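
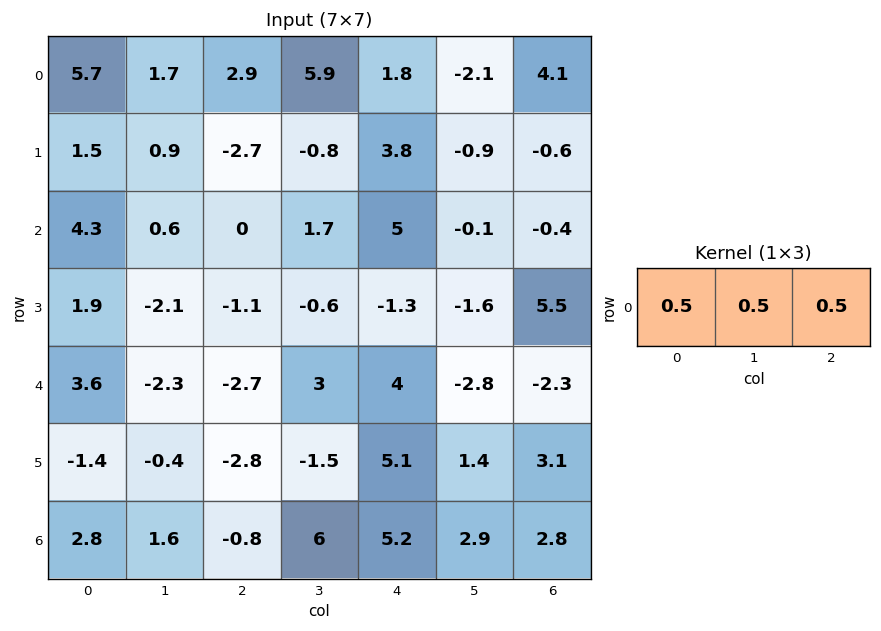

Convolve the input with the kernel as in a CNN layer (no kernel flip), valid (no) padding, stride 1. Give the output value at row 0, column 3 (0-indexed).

The receptive field on the input at this output position is [5.9 1.8 -2.1]. Elementwise product with the kernel and sum: 5.9·0.5 + 1.8·0.5 + -2.1·0.5.

2.8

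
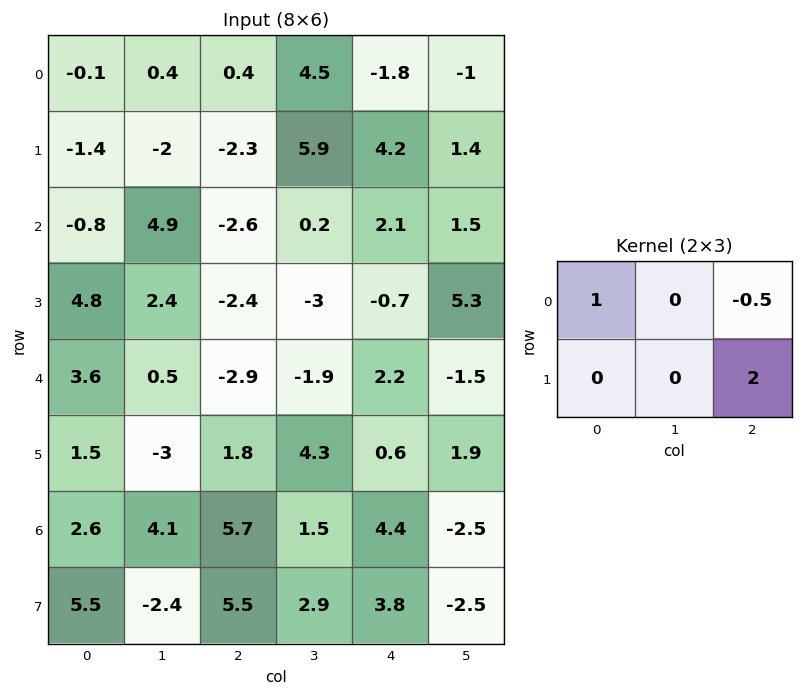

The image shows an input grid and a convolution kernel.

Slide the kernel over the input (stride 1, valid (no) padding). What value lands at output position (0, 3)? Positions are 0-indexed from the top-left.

7.8

The receptive field on the input at this output position is [4.5 -1.8 -1 / 5.9 4.2 1.4]. Elementwise product with the kernel and sum: 4.5·1 + -1·-0.5 + 1.4·2.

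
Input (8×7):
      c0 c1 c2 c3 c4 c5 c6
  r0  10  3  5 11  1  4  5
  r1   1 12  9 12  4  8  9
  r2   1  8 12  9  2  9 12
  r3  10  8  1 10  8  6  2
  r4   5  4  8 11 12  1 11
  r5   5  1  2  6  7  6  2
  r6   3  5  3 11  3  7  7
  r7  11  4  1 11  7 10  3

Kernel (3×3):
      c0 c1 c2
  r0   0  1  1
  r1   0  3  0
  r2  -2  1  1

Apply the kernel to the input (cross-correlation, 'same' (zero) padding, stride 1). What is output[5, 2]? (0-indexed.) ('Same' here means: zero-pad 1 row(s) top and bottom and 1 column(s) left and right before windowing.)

The receptive field on the zero-padded input at this output position is [4 8 11 / 1 2 6 / 5 3 11]. Elementwise product with the kernel and sum: 8·1 + 11·1 + 2·3 + 5·-2 + 3·1 + 11·1.

29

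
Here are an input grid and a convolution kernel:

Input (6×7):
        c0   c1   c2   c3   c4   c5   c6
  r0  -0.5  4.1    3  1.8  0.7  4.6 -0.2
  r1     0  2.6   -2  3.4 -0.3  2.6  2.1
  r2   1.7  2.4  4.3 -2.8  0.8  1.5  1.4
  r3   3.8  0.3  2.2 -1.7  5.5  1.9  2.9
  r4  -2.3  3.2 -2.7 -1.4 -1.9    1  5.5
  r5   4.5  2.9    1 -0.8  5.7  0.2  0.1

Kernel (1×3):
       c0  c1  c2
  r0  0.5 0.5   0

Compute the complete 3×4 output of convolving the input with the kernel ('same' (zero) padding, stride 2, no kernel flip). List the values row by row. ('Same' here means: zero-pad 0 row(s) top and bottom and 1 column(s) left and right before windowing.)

-0.25 3.55 1.25 2.2
0.85 3.35 -1 1.45
-1.15 0.25 -1.65 3.25

Output[0,0]: The receptive field on the zero-padded input at this output position is [0 -0.5 4.1]. Elementwise product with the kernel and sum: 0·0.5 + -0.5·0.5.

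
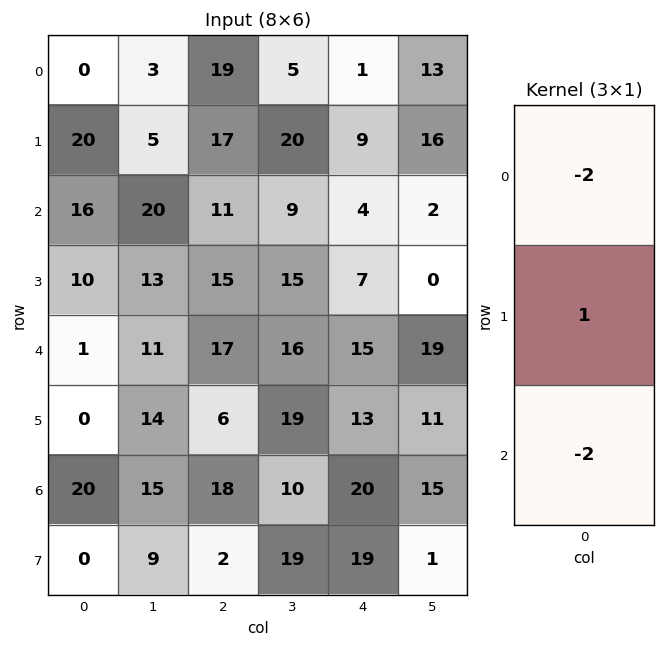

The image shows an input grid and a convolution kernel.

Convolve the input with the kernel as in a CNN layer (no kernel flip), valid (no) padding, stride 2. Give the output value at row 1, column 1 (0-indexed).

-41

The receptive field on the input at this output position is [11 / 15 / 17]. Elementwise product with the kernel and sum: 11·-2 + 15·1 + 17·-2.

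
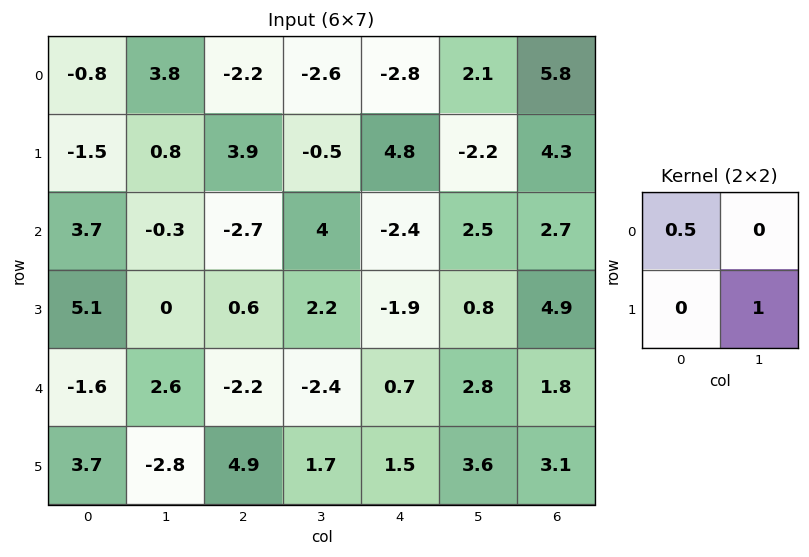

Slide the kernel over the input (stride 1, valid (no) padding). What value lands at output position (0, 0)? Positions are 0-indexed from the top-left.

The receptive field on the input at this output position is [-0.8 3.8 / -1.5 0.8]. Elementwise product with the kernel and sum: -0.8·0.5 + 0.8·1.

0.4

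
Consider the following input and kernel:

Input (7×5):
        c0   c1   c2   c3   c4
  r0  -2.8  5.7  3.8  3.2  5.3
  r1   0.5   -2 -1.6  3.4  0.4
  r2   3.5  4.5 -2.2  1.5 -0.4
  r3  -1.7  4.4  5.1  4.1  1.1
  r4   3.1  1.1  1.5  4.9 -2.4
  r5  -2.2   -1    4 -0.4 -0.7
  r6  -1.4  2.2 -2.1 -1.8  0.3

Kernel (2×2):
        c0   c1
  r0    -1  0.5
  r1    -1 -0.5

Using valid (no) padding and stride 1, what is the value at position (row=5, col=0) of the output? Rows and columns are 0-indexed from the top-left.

The receptive field on the input at this output position is [-2.2 -1 / -1.4 2.2]. Elementwise product with the kernel and sum: -2.2·-1 + -1·0.5 + -1.4·-1 + 2.2·-0.5.

2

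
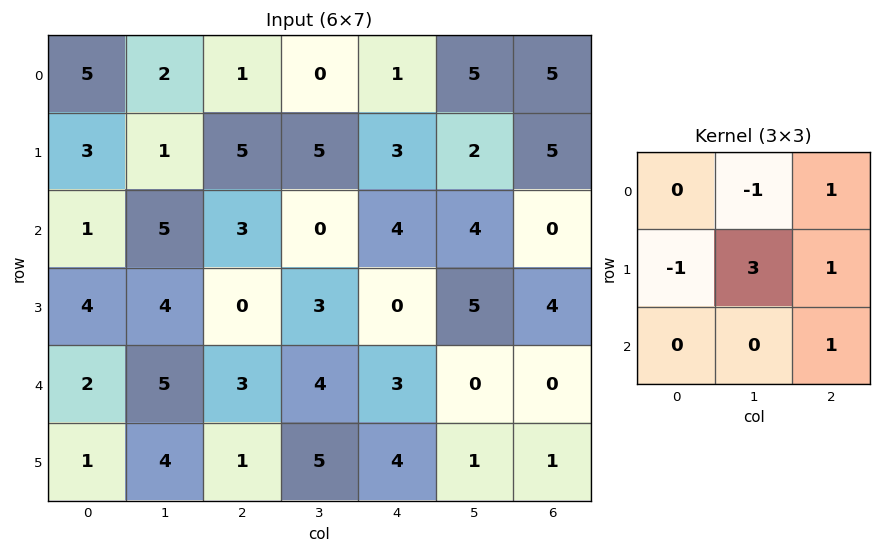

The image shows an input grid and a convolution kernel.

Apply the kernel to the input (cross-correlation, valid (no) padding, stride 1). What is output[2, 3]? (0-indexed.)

2

The receptive field on the input at this output position is [0 4 4 / 3 0 5 / 4 3 0]. Elementwise product with the kernel and sum: 4·-1 + 4·1 + 3·-1 + 0·3 + 5·1 + 0·1.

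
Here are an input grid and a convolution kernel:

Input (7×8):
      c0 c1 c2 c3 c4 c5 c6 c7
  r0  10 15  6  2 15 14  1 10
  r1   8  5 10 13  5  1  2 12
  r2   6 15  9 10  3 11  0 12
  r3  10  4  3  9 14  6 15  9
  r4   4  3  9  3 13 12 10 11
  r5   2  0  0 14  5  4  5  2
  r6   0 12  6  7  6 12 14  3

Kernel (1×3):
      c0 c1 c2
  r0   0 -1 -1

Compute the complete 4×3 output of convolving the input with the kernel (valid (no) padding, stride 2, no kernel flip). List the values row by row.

-21 -17 -15
-24 -13 -11
-12 -16 -22
-18 -13 -26

Output[0,0]: The receptive field on the input at this output position is [10 15 6]. Elementwise product with the kernel and sum: 15·-1 + 6·-1.
Output[0,1]: The receptive field on the input at this output position is [6 2 15]. Elementwise product with the kernel and sum: 2·-1 + 15·-1.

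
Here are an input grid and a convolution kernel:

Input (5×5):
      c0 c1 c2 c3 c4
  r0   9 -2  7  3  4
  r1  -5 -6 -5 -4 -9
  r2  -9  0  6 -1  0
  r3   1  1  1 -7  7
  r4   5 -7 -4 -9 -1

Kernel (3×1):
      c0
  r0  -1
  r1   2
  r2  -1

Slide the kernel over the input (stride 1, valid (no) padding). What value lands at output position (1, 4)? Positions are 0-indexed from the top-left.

The receptive field on the input at this output position is [-9 / 0 / 7]. Elementwise product with the kernel and sum: -9·-1 + 0·2 + 7·-1.

2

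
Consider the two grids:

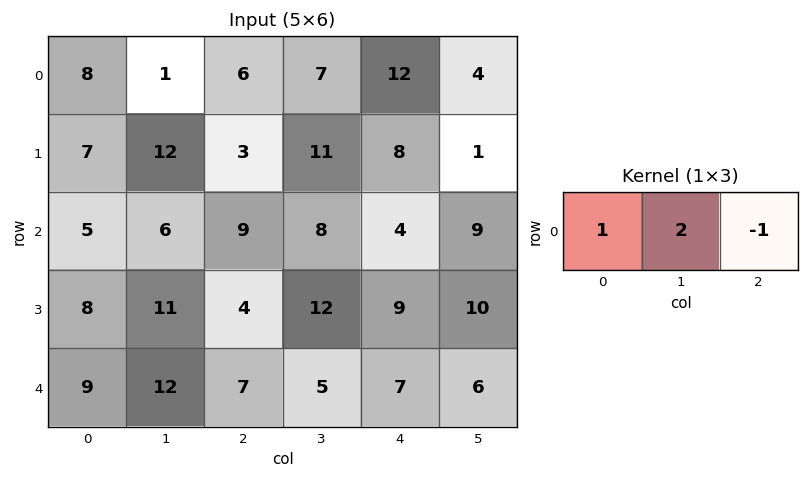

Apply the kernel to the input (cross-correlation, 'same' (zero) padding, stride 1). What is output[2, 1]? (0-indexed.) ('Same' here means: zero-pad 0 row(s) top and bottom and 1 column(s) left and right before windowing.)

8

The receptive field on the zero-padded input at this output position is [5 6 9]. Elementwise product with the kernel and sum: 5·1 + 6·2 + 9·-1.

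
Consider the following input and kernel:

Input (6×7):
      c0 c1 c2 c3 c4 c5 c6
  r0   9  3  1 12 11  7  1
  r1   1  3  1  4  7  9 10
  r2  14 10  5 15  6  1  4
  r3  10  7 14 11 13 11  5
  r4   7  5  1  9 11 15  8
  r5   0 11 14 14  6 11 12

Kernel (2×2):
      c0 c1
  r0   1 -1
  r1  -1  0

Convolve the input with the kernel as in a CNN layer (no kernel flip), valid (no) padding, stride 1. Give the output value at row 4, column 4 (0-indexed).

-10

The receptive field on the input at this output position is [11 15 / 6 11]. Elementwise product with the kernel and sum: 11·1 + 15·-1 + 6·-1.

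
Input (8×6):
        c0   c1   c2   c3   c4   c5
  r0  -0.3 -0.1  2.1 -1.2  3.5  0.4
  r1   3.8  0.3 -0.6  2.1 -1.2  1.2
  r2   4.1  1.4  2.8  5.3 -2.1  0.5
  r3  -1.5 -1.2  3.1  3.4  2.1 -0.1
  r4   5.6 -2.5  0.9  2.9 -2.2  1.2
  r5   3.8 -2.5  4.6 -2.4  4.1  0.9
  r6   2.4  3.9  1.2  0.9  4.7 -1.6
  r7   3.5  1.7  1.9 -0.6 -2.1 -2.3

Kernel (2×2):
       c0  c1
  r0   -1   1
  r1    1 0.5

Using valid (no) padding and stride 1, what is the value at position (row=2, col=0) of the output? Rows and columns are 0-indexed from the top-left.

-4.8

The receptive field on the input at this output position is [4.1 1.4 / -1.5 -1.2]. Elementwise product with the kernel and sum: 4.1·-1 + 1.4·1 + -1.5·1 + -1.2·0.5.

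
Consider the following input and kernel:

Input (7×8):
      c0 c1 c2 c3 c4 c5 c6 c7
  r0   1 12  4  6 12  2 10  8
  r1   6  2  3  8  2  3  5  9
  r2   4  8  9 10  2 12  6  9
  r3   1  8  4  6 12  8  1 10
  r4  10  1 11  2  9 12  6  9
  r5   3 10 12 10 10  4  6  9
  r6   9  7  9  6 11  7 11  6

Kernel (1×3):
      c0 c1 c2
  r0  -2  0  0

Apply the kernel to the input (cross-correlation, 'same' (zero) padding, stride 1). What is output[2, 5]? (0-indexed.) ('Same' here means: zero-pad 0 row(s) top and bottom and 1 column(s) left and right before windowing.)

-4

The receptive field on the zero-padded input at this output position is [2 12 6]. Elementwise product with the kernel and sum: 2·-2.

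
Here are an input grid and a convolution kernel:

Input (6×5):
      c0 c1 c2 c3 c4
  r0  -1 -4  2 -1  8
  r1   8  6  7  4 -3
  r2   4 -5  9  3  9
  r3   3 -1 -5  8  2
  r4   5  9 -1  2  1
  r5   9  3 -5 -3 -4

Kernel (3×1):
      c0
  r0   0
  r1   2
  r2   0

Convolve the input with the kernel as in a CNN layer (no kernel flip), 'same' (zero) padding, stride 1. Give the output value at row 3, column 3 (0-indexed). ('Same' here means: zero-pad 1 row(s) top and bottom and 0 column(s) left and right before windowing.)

16

The receptive field on the zero-padded input at this output position is [3 / 8 / 2]. Elementwise product with the kernel and sum: 8·2.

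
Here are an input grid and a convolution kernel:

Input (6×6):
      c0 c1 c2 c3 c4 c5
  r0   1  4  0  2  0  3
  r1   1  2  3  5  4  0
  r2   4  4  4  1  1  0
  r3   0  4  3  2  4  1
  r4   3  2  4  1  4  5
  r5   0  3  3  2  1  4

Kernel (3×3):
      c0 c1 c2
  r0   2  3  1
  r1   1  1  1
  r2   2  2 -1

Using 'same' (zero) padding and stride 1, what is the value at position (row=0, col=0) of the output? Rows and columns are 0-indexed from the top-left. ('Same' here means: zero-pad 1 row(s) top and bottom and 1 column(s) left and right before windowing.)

The receptive field on the zero-padded input at this output position is [0 0 0 / 0 1 4 / 0 1 2]. Elementwise product with the kernel and sum: 0·2 + 0·3 + 0·1 + 0·1 + 1·1 + 4·1 + 0·2 + 1·2 + 2·-1.

5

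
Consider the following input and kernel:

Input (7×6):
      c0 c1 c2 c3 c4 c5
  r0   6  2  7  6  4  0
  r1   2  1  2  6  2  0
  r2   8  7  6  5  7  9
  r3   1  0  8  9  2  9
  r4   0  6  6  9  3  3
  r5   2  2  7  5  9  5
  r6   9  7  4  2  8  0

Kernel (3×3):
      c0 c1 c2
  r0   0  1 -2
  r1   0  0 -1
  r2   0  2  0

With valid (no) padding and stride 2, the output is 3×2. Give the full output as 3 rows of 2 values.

Output[0,0]: The receptive field on the input at this output position is [6 2 7 / 2 1 2 / 8 7 6]. Elementwise product with the kernel and sum: 2·1 + 7·-2 + 2·-1 + 7·2.
Output[0,1]: The receptive field on the input at this output position is [7 6 4 / 2 6 2 / 6 5 7]. Elementwise product with the kernel and sum: 6·1 + 4·-2 + 2·-1 + 5·2.

0 6
-1 7
1 -2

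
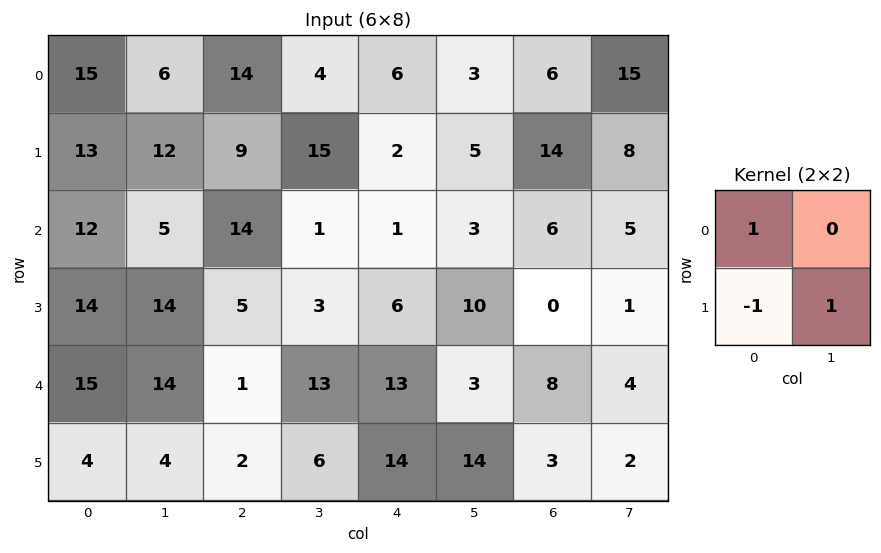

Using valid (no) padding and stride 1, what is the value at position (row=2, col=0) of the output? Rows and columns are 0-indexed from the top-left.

12

The receptive field on the input at this output position is [12 5 / 14 14]. Elementwise product with the kernel and sum: 12·1 + 14·-1 + 14·1.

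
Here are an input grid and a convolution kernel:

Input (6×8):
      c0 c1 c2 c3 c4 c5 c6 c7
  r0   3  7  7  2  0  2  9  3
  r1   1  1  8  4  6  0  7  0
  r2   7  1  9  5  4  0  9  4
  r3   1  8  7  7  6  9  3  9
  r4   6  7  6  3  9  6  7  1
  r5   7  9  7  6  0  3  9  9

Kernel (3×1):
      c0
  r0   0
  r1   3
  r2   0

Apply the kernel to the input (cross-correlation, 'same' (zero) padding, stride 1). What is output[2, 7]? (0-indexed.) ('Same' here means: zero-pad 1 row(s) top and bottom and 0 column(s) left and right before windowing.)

12

The receptive field on the zero-padded input at this output position is [0 / 4 / 9]. Elementwise product with the kernel and sum: 4·3.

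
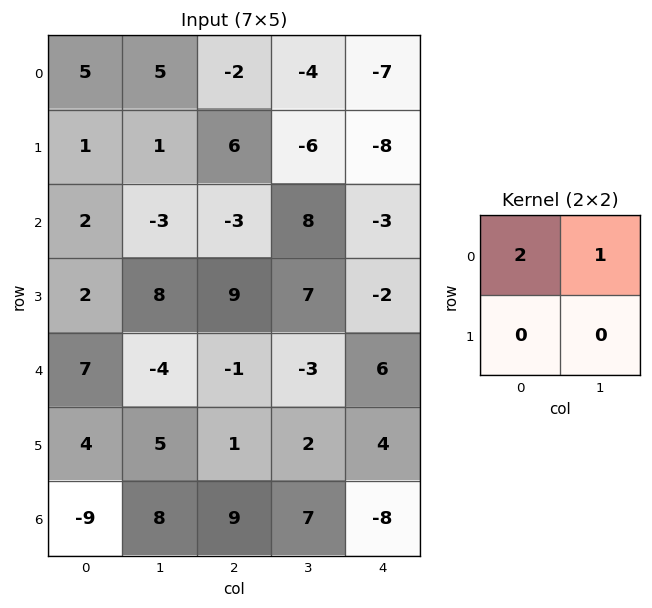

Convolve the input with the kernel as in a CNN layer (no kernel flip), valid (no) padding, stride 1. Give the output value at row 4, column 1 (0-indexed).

The receptive field on the input at this output position is [-4 -1 / 5 1]. Elementwise product with the kernel and sum: -4·2 + -1·1.

-9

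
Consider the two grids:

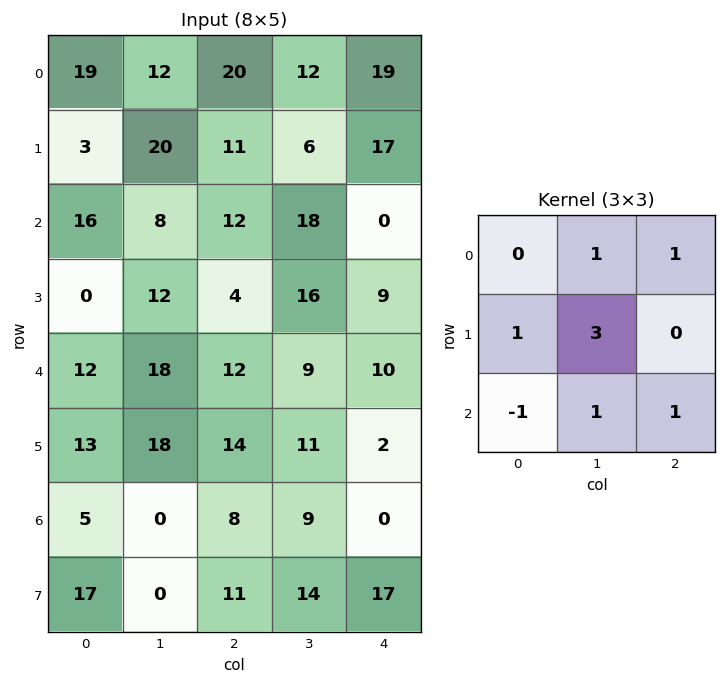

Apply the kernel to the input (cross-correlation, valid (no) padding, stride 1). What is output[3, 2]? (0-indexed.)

63

The receptive field on the input at this output position is [4 16 9 / 12 9 10 / 14 11 2]. Elementwise product with the kernel and sum: 16·1 + 9·1 + 12·1 + 9·3 + 14·-1 + 11·1 + 2·1.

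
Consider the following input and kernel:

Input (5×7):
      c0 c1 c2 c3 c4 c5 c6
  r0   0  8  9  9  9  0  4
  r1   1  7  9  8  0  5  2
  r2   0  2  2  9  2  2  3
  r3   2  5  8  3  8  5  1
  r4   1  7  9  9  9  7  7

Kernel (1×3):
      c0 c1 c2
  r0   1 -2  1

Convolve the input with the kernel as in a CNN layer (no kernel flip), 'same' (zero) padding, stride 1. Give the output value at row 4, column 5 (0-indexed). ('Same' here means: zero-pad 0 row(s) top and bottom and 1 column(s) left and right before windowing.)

2

The receptive field on the zero-padded input at this output position is [9 7 7]. Elementwise product with the kernel and sum: 9·1 + 7·-2 + 7·1.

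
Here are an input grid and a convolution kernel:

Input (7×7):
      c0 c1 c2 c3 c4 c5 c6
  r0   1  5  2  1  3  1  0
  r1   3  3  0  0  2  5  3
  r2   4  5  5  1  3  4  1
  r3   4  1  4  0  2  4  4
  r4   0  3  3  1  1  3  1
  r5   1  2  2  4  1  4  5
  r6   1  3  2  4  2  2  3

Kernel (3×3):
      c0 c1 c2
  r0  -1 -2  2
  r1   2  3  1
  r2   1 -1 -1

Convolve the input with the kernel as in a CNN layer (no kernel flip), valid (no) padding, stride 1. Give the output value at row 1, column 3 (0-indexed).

The receptive field on the input at this output position is [0 2 5 / 1 3 4 / 0 2 4]. Elementwise product with the kernel and sum: 0·-1 + 2·-2 + 5·2 + 1·2 + 3·3 + 4·1 + 0·1 + 2·-1 + 4·-1.

15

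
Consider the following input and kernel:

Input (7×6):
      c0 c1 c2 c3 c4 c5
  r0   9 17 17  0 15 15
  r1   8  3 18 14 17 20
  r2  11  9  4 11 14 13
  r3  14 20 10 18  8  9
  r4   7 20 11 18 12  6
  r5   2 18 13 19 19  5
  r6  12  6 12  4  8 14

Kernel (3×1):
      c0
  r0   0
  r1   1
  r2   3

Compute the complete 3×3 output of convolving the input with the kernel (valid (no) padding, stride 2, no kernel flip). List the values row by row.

41 30 59
35 43 44
38 49 43

Output[0,0]: The receptive field on the input at this output position is [9 / 8 / 11]. Elementwise product with the kernel and sum: 8·1 + 11·3.
Output[0,1]: The receptive field on the input at this output position is [17 / 18 / 4]. Elementwise product with the kernel and sum: 18·1 + 4·3.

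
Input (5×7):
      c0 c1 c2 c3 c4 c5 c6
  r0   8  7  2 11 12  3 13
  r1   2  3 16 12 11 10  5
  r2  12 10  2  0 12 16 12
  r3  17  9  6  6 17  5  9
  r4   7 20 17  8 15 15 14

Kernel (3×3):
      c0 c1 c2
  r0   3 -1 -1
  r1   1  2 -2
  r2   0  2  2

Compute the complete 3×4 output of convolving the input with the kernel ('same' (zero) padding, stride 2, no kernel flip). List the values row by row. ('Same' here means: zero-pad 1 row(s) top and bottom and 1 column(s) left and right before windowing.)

12 45 71 39
51 19 51 83
-52 53 4 49

Output[0,0]: The receptive field on the zero-padded input at this output position is [0 0 0 / 0 8 7 / 0 2 3]. Elementwise product with the kernel and sum: 0·3 + 0·-1 + 0·-1 + 0·1 + 8·2 + 7·-2 + 2·2 + 3·2.
Output[0,1]: The receptive field on the zero-padded input at this output position is [0 0 0 / 7 2 11 / 3 16 12]. Elementwise product with the kernel and sum: 0·3 + 0·-1 + 0·-1 + 7·1 + 2·2 + 11·-2 + 16·2 + 12·2.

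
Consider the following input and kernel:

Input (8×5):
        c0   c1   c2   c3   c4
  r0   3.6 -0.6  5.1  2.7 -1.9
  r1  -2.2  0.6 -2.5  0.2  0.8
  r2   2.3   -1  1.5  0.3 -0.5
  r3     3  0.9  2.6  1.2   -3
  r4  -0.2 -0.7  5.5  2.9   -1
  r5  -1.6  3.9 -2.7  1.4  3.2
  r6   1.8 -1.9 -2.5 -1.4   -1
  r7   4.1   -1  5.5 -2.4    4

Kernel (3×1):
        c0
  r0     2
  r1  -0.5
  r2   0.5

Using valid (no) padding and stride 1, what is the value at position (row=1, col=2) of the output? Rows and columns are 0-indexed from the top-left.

The receptive field on the input at this output position is [-2.5 / 1.5 / 2.6]. Elementwise product with the kernel and sum: -2.5·2 + 1.5·-0.5 + 2.6·0.5.

-4.45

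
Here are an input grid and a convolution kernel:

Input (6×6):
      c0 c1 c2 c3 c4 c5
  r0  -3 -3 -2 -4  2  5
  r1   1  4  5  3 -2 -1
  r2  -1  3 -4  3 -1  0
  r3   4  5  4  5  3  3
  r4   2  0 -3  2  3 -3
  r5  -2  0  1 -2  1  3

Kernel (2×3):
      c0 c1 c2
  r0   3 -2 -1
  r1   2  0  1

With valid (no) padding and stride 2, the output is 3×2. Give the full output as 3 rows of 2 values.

Output[0,0]: The receptive field on the input at this output position is [-3 -3 -2 / 1 4 5]. Elementwise product with the kernel and sum: -3·3 + -3·-2 + -2·-1 + 1·2 + 5·1.

6 8
7 -6
6 -13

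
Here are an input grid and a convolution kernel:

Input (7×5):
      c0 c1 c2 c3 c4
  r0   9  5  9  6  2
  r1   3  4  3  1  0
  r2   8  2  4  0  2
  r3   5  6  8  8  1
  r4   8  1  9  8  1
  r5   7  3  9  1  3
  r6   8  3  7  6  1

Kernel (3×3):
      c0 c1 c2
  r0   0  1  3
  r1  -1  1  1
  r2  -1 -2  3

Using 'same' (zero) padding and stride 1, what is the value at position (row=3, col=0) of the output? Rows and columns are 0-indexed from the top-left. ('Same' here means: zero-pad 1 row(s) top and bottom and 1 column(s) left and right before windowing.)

The receptive field on the zero-padded input at this output position is [0 8 2 / 0 5 6 / 0 8 1]. Elementwise product with the kernel and sum: 8·1 + 2·3 + 0·-1 + 5·1 + 6·1 + 0·-1 + 8·-2 + 1·3.

12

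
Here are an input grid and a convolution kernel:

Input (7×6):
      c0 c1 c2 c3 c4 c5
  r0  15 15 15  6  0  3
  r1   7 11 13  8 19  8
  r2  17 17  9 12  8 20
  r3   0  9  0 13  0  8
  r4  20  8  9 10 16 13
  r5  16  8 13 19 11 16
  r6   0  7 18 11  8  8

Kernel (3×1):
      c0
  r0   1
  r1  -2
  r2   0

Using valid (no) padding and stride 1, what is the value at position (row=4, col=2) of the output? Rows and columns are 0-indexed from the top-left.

-17

The receptive field on the input at this output position is [9 / 13 / 18]. Elementwise product with the kernel and sum: 9·1 + 13·-2.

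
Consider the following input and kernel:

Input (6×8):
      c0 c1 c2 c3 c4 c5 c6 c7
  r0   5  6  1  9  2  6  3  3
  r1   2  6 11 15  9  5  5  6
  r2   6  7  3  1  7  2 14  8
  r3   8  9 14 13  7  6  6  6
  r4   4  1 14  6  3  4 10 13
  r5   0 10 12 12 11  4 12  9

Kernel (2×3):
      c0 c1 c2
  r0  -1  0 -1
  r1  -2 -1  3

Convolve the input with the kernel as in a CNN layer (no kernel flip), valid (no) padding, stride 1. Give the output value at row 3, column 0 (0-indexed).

The receptive field on the input at this output position is [8 9 14 / 4 1 14]. Elementwise product with the kernel and sum: 8·-1 + 14·-1 + 4·-2 + 1·-1 + 14·3.

11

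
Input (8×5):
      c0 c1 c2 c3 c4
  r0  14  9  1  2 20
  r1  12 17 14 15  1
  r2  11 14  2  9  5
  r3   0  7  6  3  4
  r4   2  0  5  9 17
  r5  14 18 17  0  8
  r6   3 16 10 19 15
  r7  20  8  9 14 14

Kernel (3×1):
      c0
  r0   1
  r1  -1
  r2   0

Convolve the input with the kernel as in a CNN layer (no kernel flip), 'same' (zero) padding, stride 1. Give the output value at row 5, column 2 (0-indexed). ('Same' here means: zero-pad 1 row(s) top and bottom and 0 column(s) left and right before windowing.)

-12

The receptive field on the zero-padded input at this output position is [5 / 17 / 10]. Elementwise product with the kernel and sum: 5·1 + 17·-1.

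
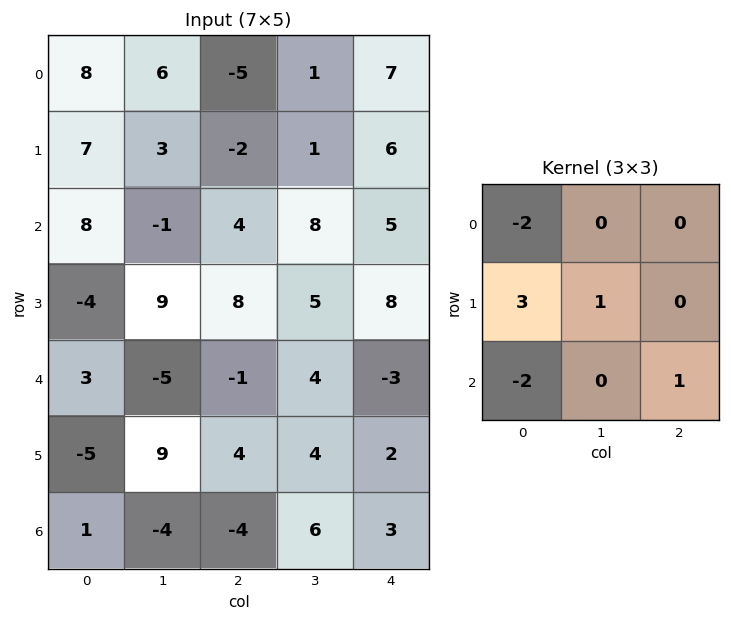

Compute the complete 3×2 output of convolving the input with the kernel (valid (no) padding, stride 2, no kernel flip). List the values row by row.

Output[0,0]: The receptive field on the input at this output position is [8 6 -5 / 7 3 -2 / 8 -1 4]. Elementwise product with the kernel and sum: 8·-2 + 7·3 + 3·1 + 8·-2 + 4·1.
Output[0,1]: The receptive field on the input at this output position is [-5 1 7 / -2 1 6 / 4 8 5]. Elementwise product with the kernel and sum: -5·-2 + -2·3 + 1·1 + 4·-2 + 5·1.

-4 2
-26 20
-18 29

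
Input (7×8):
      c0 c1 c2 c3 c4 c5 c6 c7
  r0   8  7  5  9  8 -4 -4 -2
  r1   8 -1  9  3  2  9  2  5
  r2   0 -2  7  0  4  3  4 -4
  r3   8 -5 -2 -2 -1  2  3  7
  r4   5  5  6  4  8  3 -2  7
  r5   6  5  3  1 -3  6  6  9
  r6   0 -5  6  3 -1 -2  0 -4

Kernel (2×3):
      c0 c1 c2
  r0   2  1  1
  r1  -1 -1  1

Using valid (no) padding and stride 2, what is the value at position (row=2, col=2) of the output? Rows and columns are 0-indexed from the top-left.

The receptive field on the input at this output position is [8 3 -2 / -3 6 6]. Elementwise product with the kernel and sum: 8·2 + 3·1 + -2·1 + -3·-1 + 6·-1 + 6·1.

20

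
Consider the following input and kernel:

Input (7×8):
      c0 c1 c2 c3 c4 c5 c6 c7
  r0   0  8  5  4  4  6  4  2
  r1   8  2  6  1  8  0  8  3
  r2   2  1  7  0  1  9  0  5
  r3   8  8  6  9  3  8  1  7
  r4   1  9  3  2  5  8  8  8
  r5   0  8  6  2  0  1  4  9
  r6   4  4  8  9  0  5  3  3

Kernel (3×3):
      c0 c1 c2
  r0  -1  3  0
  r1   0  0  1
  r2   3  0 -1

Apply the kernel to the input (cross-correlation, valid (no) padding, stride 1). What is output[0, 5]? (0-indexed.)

The receptive field on the input at this output position is [6 4 2 / 0 8 3 / 9 0 5]. Elementwise product with the kernel and sum: 6·-1 + 4·3 + 3·1 + 9·3 + 5·-1.

31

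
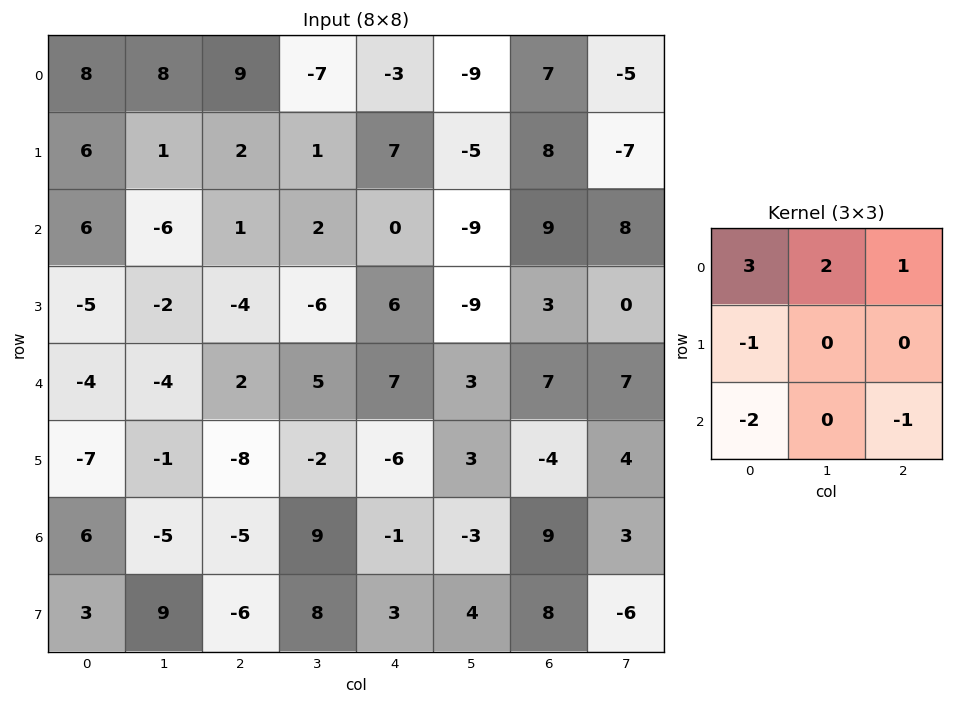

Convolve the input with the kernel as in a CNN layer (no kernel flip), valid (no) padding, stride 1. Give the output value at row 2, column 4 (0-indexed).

-36

The receptive field on the input at this output position is [0 -9 9 / 6 -9 3 / 7 3 7]. Elementwise product with the kernel and sum: 0·3 + -9·2 + 9·1 + 6·-1 + 7·-2 + 7·-1.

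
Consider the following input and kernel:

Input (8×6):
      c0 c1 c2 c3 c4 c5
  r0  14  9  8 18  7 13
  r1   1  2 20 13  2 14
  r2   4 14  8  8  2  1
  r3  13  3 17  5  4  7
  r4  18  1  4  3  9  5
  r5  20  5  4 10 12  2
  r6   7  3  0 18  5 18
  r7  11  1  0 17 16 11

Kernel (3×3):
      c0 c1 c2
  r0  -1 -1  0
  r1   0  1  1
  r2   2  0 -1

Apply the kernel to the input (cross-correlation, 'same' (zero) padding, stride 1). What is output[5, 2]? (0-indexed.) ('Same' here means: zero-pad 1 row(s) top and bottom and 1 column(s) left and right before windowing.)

The receptive field on the zero-padded input at this output position is [1 4 3 / 5 4 10 / 3 0 18]. Elementwise product with the kernel and sum: 1·-1 + 4·-1 + 4·1 + 10·1 + 3·2 + 18·-1.

-3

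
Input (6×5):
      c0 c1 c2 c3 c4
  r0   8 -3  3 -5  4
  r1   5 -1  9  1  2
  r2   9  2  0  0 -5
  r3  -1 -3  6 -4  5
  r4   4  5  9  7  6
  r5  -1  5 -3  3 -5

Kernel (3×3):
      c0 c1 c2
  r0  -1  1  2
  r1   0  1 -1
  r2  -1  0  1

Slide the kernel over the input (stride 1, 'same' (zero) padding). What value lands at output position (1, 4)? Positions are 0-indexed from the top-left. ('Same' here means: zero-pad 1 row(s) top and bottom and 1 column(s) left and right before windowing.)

11

The receptive field on the zero-padded input at this output position is [-5 4 0 / 1 2 0 / 0 -5 0]. Elementwise product with the kernel and sum: -5·-1 + 4·1 + 0·2 + 2·1 + 0·-1 + 0·-1 + 0·1.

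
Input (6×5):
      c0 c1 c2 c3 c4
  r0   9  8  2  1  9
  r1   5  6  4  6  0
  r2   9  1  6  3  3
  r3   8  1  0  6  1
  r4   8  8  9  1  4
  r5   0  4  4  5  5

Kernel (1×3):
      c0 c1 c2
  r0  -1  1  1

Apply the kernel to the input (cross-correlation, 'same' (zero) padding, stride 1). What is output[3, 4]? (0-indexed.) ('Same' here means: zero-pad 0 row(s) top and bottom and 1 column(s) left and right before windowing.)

The receptive field on the zero-padded input at this output position is [6 1 0]. Elementwise product with the kernel and sum: 6·-1 + 1·1 + 0·1.

-5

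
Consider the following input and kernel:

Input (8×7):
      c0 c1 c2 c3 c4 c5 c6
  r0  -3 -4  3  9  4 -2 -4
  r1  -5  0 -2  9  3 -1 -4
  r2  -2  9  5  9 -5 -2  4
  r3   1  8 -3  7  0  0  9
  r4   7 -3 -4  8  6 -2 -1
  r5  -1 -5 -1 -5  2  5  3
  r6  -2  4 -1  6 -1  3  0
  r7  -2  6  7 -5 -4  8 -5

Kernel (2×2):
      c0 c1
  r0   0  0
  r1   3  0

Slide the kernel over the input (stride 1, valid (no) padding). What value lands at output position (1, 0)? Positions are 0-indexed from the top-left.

-6

The receptive field on the input at this output position is [-5 0 / -2 9]. Elementwise product with the kernel and sum: -2·3.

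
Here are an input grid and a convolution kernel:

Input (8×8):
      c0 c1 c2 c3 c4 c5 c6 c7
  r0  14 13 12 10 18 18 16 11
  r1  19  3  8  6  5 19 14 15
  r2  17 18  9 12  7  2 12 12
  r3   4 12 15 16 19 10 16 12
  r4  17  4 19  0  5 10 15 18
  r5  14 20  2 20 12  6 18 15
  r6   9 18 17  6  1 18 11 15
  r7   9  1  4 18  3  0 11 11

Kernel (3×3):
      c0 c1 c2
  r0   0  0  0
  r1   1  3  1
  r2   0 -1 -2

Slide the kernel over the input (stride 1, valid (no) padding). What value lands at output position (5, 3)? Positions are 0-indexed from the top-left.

The receptive field on the input at this output position is [20 12 6 / 6 1 18 / 18 3 0]. Elementwise product with the kernel and sum: 6·1 + 1·3 + 18·1 + 3·-1 + 0·-2.

24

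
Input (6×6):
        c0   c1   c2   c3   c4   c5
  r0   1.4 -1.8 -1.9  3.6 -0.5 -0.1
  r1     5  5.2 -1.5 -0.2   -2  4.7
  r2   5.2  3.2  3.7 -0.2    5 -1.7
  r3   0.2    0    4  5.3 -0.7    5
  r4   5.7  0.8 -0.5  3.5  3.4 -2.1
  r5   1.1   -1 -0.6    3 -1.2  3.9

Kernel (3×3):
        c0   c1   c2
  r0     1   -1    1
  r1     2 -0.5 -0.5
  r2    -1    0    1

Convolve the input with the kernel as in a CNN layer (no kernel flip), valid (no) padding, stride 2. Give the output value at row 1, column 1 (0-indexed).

18.5

The receptive field on the input at this output position is [3.7 -0.2 5 / 4 5.3 -0.7 / -0.5 3.5 3.4]. Elementwise product with the kernel and sum: 3.7·1 + -0.2·-1 + 5·1 + 4·2 + 5.3·-0.5 + -0.7·-0.5 + -0.5·-1 + 3.4·1.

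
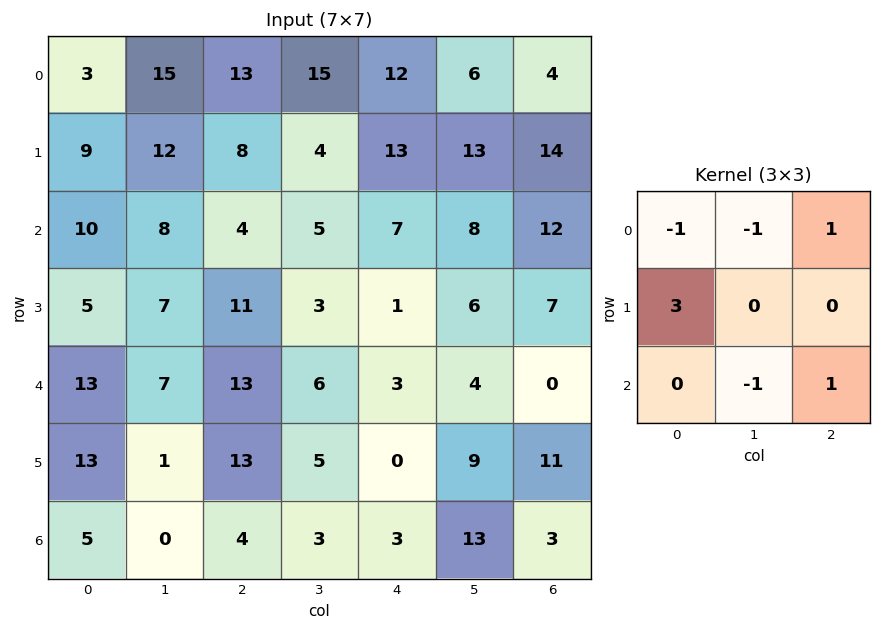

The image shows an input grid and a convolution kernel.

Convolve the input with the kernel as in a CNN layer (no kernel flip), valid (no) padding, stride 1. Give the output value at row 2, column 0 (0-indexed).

7

The receptive field on the input at this output position is [10 8 4 / 5 7 11 / 13 7 13]. Elementwise product with the kernel and sum: 10·-1 + 8·-1 + 4·1 + 5·3 + 7·-1 + 13·1.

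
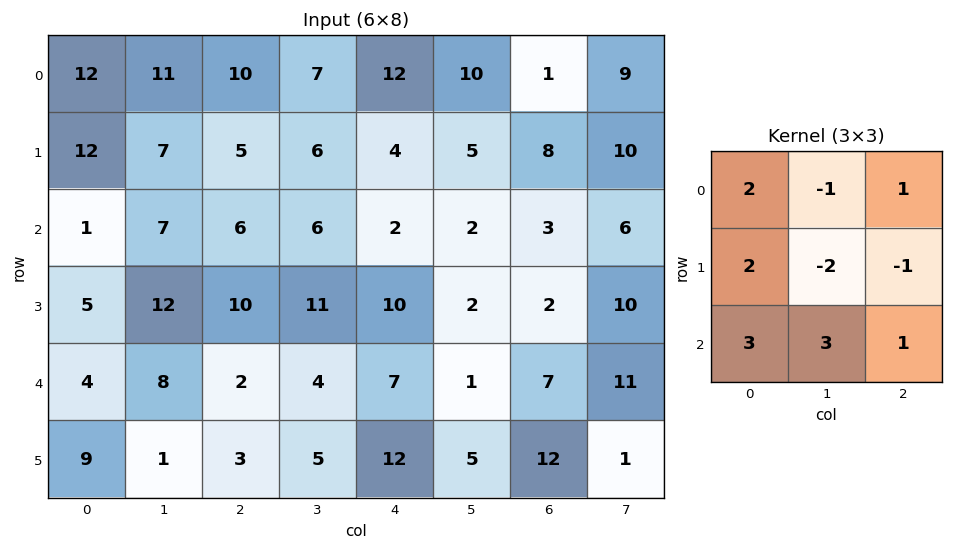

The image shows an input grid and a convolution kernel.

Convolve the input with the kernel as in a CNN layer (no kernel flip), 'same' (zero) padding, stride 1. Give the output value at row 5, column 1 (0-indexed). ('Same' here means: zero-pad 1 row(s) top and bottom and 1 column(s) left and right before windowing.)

The receptive field on the zero-padded input at this output position is [4 8 2 / 9 1 3 / 0 0 0]. Elementwise product with the kernel and sum: 4·2 + 8·-1 + 2·1 + 9·2 + 1·-2 + 3·-1 + 0·3 + 0·3 + 0·1.

15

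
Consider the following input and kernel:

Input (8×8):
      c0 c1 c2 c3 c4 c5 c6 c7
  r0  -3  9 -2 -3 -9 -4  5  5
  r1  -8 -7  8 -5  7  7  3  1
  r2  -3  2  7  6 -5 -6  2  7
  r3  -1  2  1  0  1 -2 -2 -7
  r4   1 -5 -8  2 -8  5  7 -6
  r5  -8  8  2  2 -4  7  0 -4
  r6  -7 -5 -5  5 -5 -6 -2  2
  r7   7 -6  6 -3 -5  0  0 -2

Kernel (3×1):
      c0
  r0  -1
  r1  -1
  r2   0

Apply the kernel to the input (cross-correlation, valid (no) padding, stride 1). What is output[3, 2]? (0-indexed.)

7

The receptive field on the input at this output position is [1 / -8 / 2]. Elementwise product with the kernel and sum: 1·-1 + -8·-1.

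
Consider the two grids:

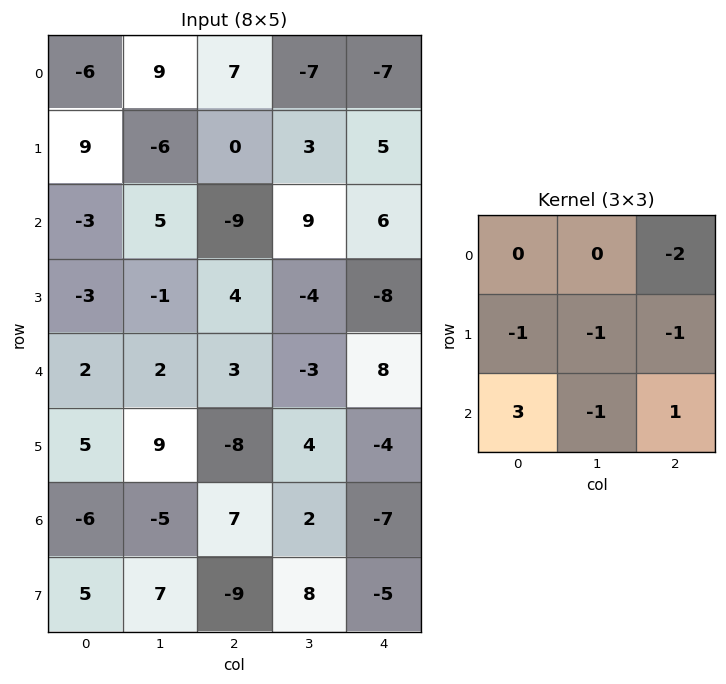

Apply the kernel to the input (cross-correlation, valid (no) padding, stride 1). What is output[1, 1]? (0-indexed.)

-22

The receptive field on the input at this output position is [-6 0 3 / 5 -9 9 / -1 4 -4]. Elementwise product with the kernel and sum: 3·-2 + 5·-1 + -9·-1 + 9·-1 + -1·3 + 4·-1 + -4·1.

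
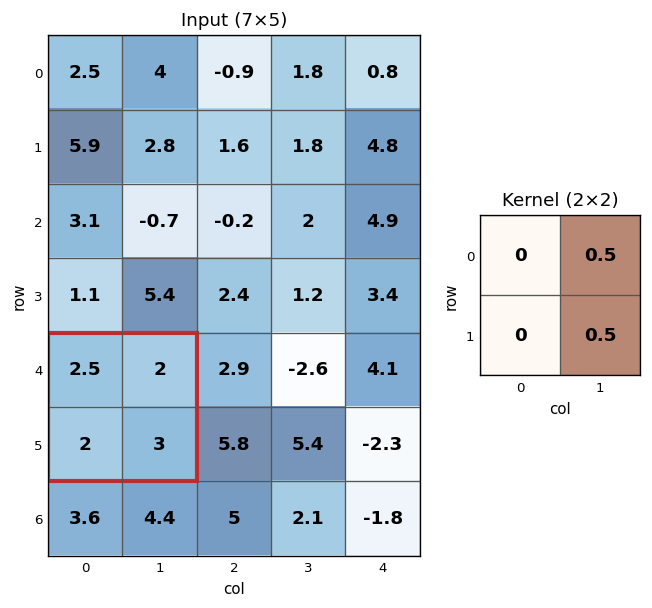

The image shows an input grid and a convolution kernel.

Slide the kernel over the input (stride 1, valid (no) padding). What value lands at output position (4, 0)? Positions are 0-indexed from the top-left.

The receptive field on the input at this output position is [2.5 2 / 2 3]. Elementwise product with the kernel and sum: 2·0.5 + 3·0.5.

2.5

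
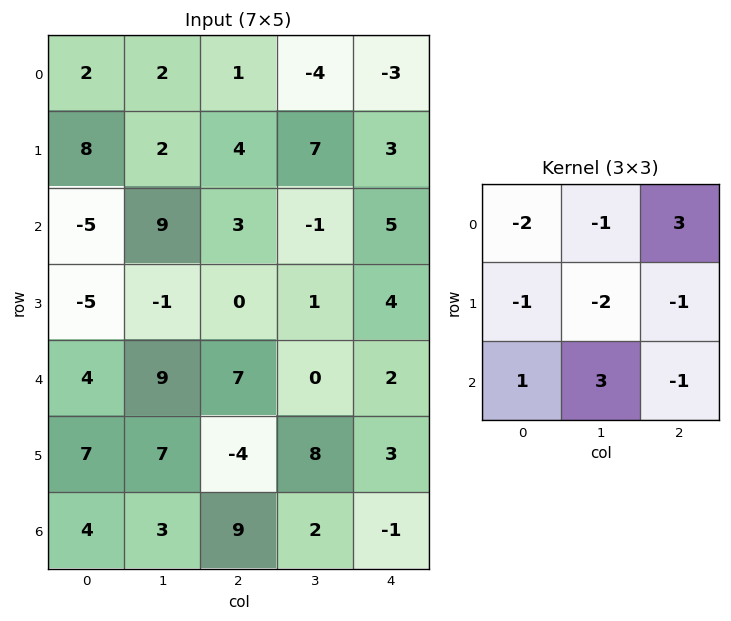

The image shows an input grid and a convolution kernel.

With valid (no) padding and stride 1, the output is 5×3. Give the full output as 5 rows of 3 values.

Output[0,0]: The receptive field on the input at this output position is [2 2 1 / 8 2 4 / -5 9 3]. Elementwise product with the kernel and sum: 2·-2 + 2·-1 + 1·3 + 8·-1 + 2·-2 + 4·-1 + -5·1 + 9·3 + 3·-1.
Output[0,1]: The receptive field on the input at this output position is [2 1 -4 / 2 4 7 / 9 3 -1]. Elementwise product with the kernel and sum: 2·-2 + 1·-1 + -4·3 + 2·-1 + 4·-2 + 7·-1 + 9·1 + 3·3 + -1·-1.

0 -15 -33
-30 -3 -13
41 6 9
14 -31 19
-9 -4 -7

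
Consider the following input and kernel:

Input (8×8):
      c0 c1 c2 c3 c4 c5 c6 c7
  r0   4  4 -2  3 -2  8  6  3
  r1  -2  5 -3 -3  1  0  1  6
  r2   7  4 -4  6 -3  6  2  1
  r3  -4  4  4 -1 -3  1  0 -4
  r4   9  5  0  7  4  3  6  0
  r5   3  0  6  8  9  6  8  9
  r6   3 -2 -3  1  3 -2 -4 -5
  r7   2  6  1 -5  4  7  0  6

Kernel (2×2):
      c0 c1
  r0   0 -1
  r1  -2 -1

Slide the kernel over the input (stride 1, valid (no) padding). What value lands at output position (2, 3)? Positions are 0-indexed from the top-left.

8

The receptive field on the input at this output position is [6 -3 / -1 -3]. Elementwise product with the kernel and sum: -3·-1 + -1·-2 + -3·-1.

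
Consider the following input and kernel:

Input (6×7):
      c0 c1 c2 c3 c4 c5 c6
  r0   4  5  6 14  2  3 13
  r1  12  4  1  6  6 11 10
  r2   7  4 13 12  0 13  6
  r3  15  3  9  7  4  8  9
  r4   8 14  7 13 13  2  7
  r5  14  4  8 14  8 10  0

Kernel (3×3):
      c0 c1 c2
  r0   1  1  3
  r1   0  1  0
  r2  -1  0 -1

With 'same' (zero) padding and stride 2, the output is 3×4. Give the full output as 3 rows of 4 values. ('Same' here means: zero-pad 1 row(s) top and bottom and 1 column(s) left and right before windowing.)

0 -4 -15 2
28 26 30 19
28 22 24 14

Output[0,0]: The receptive field on the zero-padded input at this output position is [0 0 0 / 0 4 5 / 0 12 4]. Elementwise product with the kernel and sum: 0·1 + 0·1 + 0·3 + 4·1 + 0·-1 + 4·-1.
Output[0,1]: The receptive field on the zero-padded input at this output position is [0 0 0 / 5 6 14 / 4 1 6]. Elementwise product with the kernel and sum: 0·1 + 0·1 + 0·3 + 6·1 + 4·-1 + 6·-1.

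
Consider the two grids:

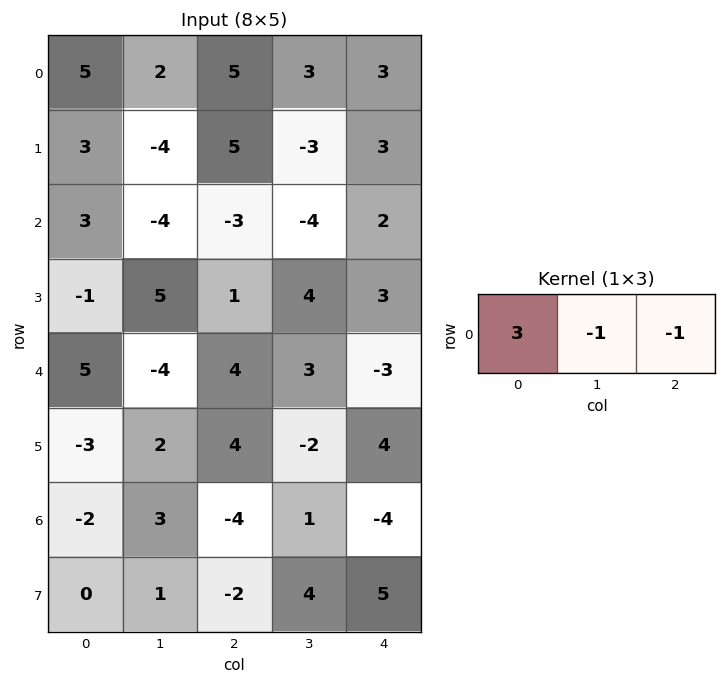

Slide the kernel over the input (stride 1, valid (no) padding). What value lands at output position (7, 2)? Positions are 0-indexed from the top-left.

The receptive field on the input at this output position is [-2 4 5]. Elementwise product with the kernel and sum: -2·3 + 4·-1 + 5·-1.

-15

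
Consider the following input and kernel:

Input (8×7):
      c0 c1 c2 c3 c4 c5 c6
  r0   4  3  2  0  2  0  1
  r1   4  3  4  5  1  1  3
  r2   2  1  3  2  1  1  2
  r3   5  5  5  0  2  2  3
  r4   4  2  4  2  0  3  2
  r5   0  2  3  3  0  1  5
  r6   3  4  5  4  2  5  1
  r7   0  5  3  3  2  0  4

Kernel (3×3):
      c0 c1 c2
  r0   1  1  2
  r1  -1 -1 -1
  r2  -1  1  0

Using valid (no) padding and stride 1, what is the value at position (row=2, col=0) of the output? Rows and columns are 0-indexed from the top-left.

The receptive field on the input at this output position is [2 1 3 / 5 5 5 / 4 2 4]. Elementwise product with the kernel and sum: 2·1 + 1·1 + 3·2 + 5·-1 + 5·-1 + 5·-1 + 4·-1 + 2·1.

-8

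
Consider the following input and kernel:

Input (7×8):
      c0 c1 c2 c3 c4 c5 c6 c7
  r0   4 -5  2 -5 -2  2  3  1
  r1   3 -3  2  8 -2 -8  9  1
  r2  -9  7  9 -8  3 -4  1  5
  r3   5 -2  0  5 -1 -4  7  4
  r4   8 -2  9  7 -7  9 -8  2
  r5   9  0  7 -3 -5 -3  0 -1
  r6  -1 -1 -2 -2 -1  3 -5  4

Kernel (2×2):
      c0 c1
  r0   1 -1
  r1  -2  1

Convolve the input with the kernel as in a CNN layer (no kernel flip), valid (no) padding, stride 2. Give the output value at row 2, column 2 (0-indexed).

The receptive field on the input at this output position is [-7 9 / -5 -3]. Elementwise product with the kernel and sum: -7·1 + 9·-1 + -5·-2 + -3·1.

-9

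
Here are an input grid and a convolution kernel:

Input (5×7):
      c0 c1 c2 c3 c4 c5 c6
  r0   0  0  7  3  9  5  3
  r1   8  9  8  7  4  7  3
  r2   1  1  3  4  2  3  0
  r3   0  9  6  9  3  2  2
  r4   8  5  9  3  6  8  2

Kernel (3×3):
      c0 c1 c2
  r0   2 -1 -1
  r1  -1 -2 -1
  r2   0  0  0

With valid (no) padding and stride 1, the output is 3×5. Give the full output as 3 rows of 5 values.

-41 -42 -24 -30 -11
-7 -8 -8 -8 -10
-26 -35 -27 -14 -8

Output[0,0]: The receptive field on the input at this output position is [0 0 7 / 8 9 8 / 1 1 3]. Elementwise product with the kernel and sum: 0·2 + 0·-1 + 7·-1 + 8·-1 + 9·-2 + 8·-1.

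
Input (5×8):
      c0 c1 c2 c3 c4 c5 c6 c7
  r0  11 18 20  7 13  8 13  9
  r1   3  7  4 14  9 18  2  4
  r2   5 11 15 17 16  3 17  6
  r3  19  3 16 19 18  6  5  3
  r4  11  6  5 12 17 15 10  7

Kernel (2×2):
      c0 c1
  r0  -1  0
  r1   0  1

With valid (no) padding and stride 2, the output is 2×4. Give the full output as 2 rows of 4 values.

-4 -6 5 -9
-2 4 -10 -14

Output[0,0]: The receptive field on the input at this output position is [11 18 / 3 7]. Elementwise product with the kernel and sum: 11·-1 + 7·1.
Output[0,1]: The receptive field on the input at this output position is [20 7 / 4 14]. Elementwise product with the kernel and sum: 20·-1 + 14·1.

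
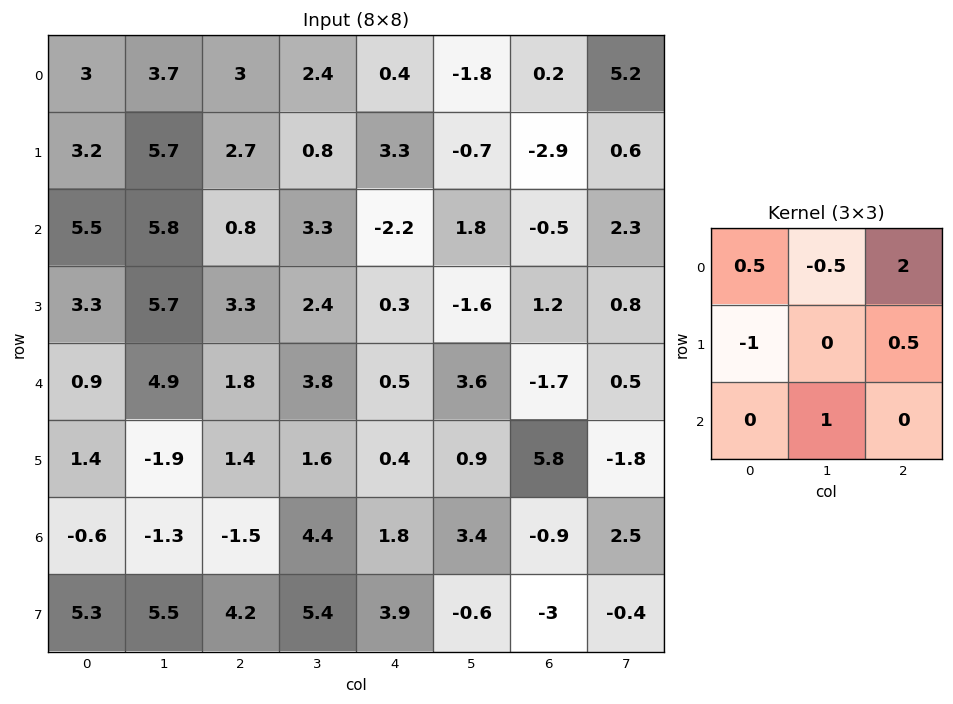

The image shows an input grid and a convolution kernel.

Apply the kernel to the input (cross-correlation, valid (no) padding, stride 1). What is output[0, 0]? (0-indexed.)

The receptive field on the input at this output position is [3 3.7 3 / 3.2 5.7 2.7 / 5.5 5.8 0.8]. Elementwise product with the kernel and sum: 3·0.5 + 3.7·-0.5 + 3·2 + 3.2·-1 + 2.7·0.5 + 5.8·1.

9.6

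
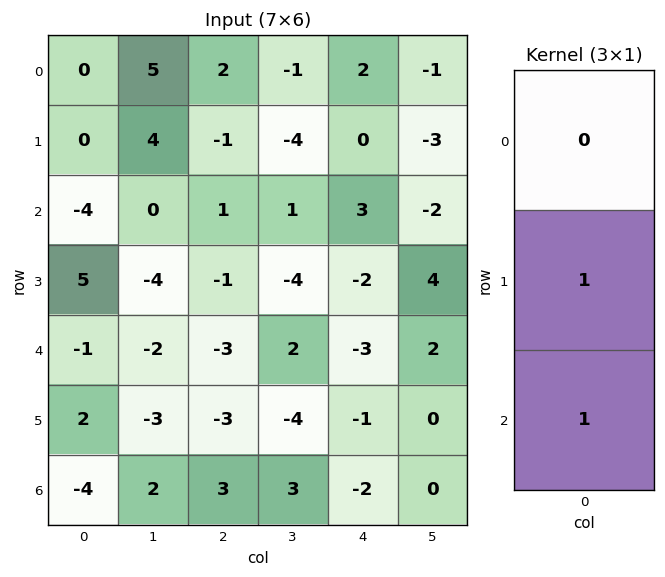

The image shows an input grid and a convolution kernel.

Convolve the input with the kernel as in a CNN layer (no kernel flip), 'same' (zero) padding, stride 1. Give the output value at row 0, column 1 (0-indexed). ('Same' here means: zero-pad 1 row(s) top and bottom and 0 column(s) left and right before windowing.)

The receptive field on the zero-padded input at this output position is [0 / 5 / 4]. Elementwise product with the kernel and sum: 5·1 + 4·1.

9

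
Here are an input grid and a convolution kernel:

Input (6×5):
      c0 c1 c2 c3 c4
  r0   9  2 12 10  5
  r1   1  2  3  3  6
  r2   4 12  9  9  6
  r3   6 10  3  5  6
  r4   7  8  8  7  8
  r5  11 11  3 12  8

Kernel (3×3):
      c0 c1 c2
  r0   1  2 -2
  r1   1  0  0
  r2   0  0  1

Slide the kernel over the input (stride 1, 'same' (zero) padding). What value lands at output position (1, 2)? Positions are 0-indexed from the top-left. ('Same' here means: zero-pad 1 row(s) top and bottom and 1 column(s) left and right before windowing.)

17

The receptive field on the zero-padded input at this output position is [2 12 10 / 2 3 3 / 12 9 9]. Elementwise product with the kernel and sum: 2·1 + 12·2 + 10·-2 + 2·1 + 9·1.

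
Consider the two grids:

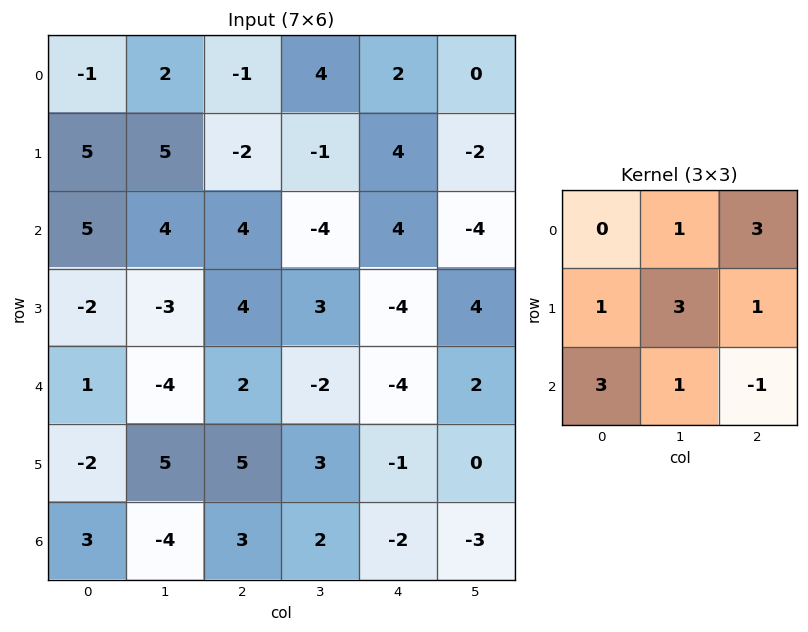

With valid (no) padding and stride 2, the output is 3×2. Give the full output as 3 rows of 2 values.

32 13
6 25
22 12

Output[0,0]: The receptive field on the input at this output position is [-1 2 -1 / 5 5 -2 / 5 4 4]. Elementwise product with the kernel and sum: 2·1 + -1·3 + 5·1 + 5·3 + -2·1 + 5·3 + 4·1 + 4·-1.
Output[0,1]: The receptive field on the input at this output position is [-1 4 2 / -2 -1 4 / 4 -4 4]. Elementwise product with the kernel and sum: 4·1 + 2·3 + -2·1 + -1·3 + 4·1 + 4·3 + -4·1 + 4·-1.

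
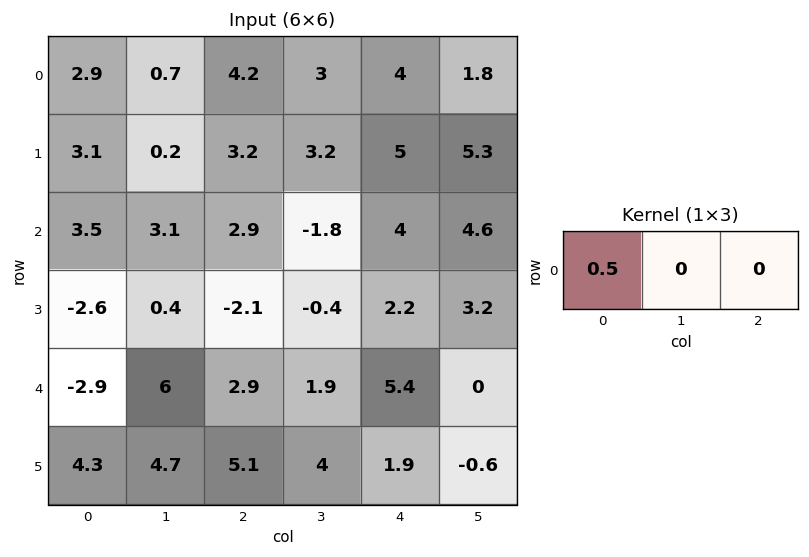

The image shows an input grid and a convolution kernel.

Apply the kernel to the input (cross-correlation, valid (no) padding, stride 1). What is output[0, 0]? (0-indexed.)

The receptive field on the input at this output position is [2.9 0.7 4.2]. Elementwise product with the kernel and sum: 2.9·0.5.

1.45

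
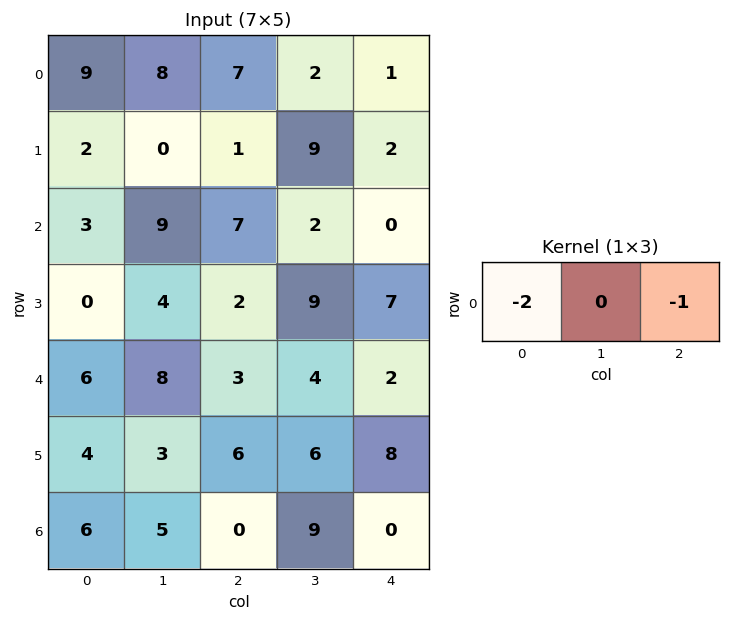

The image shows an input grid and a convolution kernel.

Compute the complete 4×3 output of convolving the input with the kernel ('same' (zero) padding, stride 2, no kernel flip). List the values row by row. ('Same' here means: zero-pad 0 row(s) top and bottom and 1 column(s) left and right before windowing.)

-8 -18 -4
-9 -20 -4
-8 -20 -8
-5 -19 -18

Output[0,0]: The receptive field on the zero-padded input at this output position is [0 9 8]. Elementwise product with the kernel and sum: 0·-2 + 8·-1.
Output[0,1]: The receptive field on the zero-padded input at this output position is [8 7 2]. Elementwise product with the kernel and sum: 8·-2 + 2·-1.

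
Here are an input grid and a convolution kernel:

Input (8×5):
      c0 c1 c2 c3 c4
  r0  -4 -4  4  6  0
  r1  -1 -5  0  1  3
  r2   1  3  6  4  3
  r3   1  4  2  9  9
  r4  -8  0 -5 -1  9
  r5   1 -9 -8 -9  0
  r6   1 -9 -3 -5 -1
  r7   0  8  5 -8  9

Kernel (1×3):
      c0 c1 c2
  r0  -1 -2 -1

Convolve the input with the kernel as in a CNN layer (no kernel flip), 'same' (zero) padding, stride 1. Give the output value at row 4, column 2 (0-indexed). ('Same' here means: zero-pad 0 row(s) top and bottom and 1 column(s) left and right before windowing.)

11

The receptive field on the zero-padded input at this output position is [0 -5 -1]. Elementwise product with the kernel and sum: 0·-1 + -5·-2 + -1·-1.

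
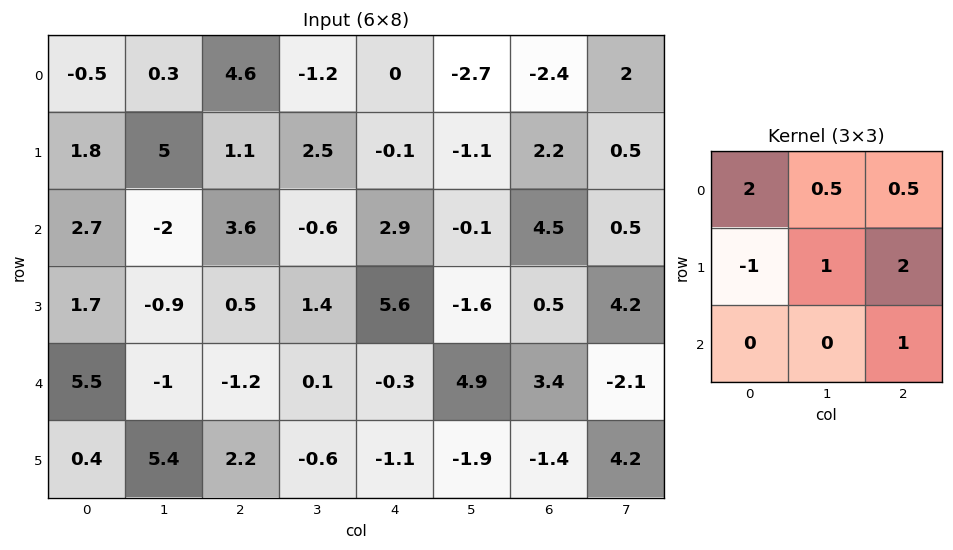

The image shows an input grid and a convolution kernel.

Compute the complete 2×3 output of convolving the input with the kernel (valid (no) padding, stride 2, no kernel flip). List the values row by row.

10.45 12.7 5.35
3.4 20.15 5.2

Output[0,0]: The receptive field on the input at this output position is [-0.5 0.3 4.6 / 1.8 5 1.1 / 2.7 -2 3.6]. Elementwise product with the kernel and sum: -0.5·2 + 0.3·0.5 + 4.6·0.5 + 1.8·-1 + 5·1 + 1.1·2 + 3.6·1.
Output[0,1]: The receptive field on the input at this output position is [4.6 -1.2 0 / 1.1 2.5 -0.1 / 3.6 -0.6 2.9]. Elementwise product with the kernel and sum: 4.6·2 + -1.2·0.5 + 0·0.5 + 1.1·-1 + 2.5·1 + -0.1·2 + 2.9·1.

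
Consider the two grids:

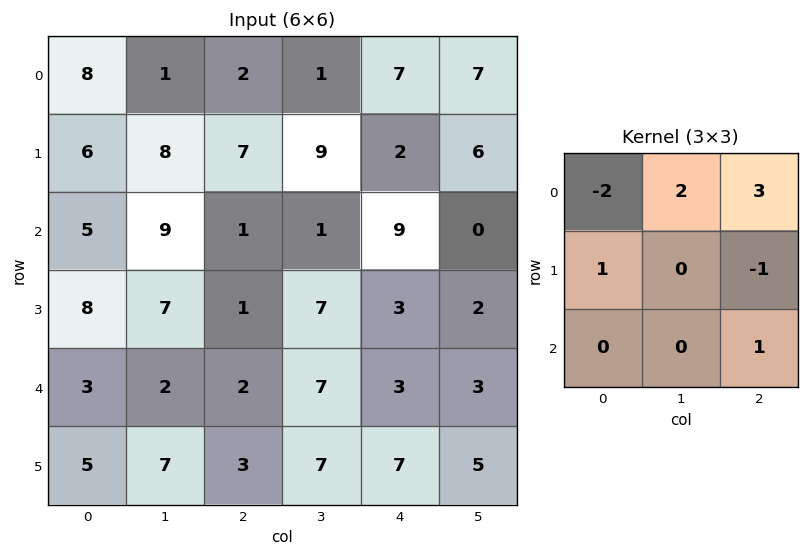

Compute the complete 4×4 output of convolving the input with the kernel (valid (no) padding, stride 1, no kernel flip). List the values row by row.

Output[0,0]: The receptive field on the input at this output position is [8 1 2 / 6 8 7 / 5 9 1]. Elementwise product with the kernel and sum: 8·-2 + 1·2 + 2·3 + 6·1 + 7·-1 + 1·1.
Output[0,1]: The receptive field on the input at this output position is [1 2 1 / 8 7 9 / 9 1 1]. Elementwise product with the kernel and sum: 1·-2 + 2·2 + 1·3 + 8·1 + 9·-1 + 1·1.

-8 5 33 36
30 40 5 7
20 -6 28 24
5 11 27 7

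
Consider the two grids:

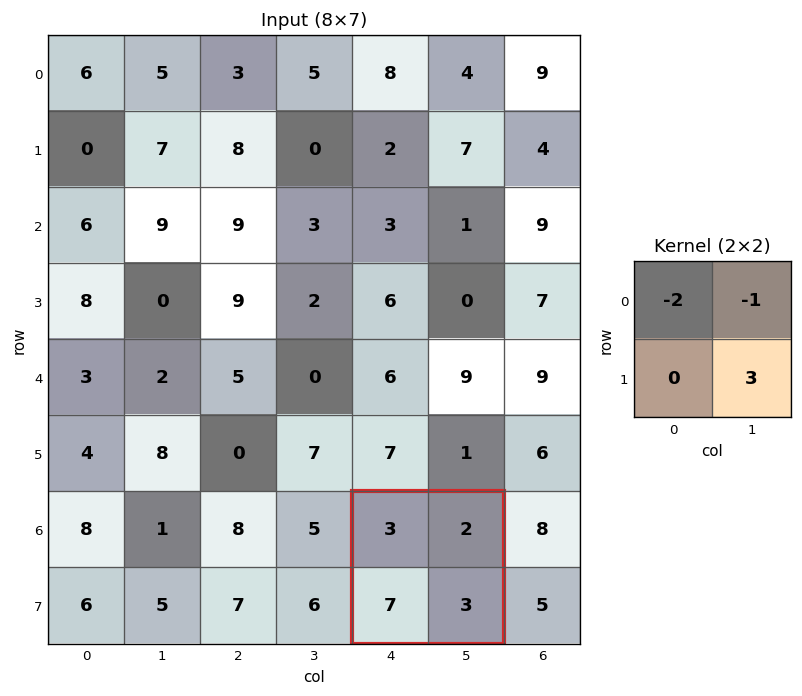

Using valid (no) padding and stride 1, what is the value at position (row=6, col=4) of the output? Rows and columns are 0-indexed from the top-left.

1

The receptive field on the input at this output position is [3 2 / 7 3]. Elementwise product with the kernel and sum: 3·-2 + 2·-1 + 3·3.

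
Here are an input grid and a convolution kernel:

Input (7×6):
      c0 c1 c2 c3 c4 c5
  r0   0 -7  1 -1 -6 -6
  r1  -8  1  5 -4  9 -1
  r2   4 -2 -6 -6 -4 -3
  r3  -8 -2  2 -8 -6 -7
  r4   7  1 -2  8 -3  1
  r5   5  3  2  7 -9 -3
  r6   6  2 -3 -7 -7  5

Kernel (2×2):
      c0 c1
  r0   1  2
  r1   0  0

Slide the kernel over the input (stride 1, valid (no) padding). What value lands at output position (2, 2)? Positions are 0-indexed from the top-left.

-18

The receptive field on the input at this output position is [-6 -6 / 2 -8]. Elementwise product with the kernel and sum: -6·1 + -6·2.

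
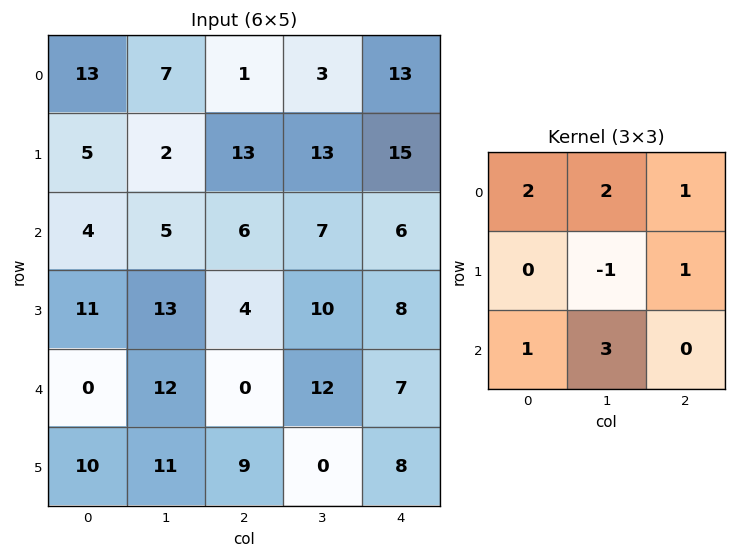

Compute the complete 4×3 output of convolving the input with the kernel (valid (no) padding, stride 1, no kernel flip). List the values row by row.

71 42 50
78 69 100
51 47 66
83 94 40

Output[0,0]: The receptive field on the input at this output position is [13 7 1 / 5 2 13 / 4 5 6]. Elementwise product with the kernel and sum: 13·2 + 7·2 + 1·1 + 2·-1 + 13·1 + 4·1 + 5·3.
Output[0,1]: The receptive field on the input at this output position is [7 1 3 / 2 13 13 / 5 6 7]. Elementwise product with the kernel and sum: 7·2 + 1·2 + 3·1 + 13·-1 + 13·1 + 5·1 + 6·3.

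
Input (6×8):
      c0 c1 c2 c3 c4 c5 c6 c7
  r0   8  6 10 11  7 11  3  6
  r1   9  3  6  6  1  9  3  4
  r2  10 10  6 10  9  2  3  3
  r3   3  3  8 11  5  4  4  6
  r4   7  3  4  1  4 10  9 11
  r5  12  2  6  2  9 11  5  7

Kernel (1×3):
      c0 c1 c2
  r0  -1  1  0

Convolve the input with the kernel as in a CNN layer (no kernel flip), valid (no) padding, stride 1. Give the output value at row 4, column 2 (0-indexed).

-3

The receptive field on the input at this output position is [4 1 4]. Elementwise product with the kernel and sum: 4·-1 + 1·1.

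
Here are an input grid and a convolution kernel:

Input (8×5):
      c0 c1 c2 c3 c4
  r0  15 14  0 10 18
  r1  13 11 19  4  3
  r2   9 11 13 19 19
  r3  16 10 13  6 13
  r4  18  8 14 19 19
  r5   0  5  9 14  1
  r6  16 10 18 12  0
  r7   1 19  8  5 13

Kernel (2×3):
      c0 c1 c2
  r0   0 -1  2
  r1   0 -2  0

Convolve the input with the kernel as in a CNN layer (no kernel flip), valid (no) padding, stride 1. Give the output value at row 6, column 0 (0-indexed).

-12

The receptive field on the input at this output position is [16 10 18 / 1 19 8]. Elementwise product with the kernel and sum: 10·-1 + 18·2 + 19·-2.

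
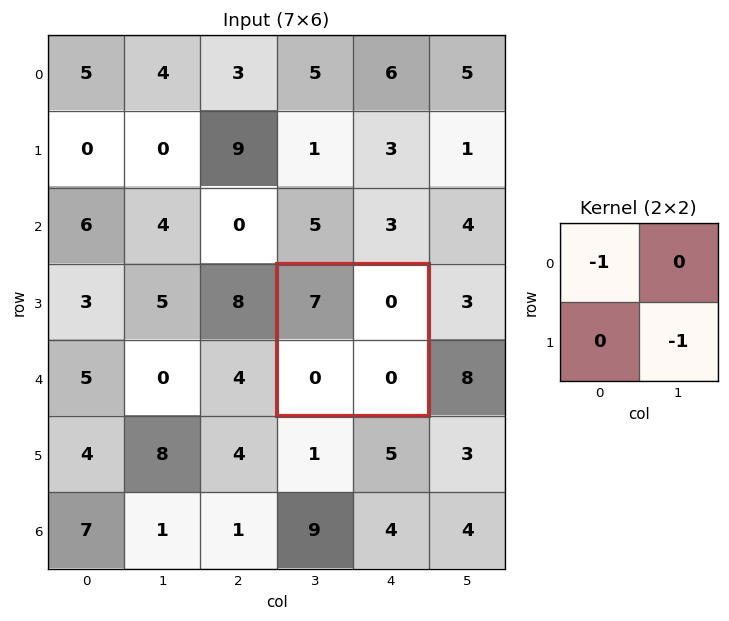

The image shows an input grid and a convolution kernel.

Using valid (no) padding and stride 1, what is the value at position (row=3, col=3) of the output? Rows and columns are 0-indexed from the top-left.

The receptive field on the input at this output position is [7 0 / 0 0]. Elementwise product with the kernel and sum: 7·-1 + 0·-1.

-7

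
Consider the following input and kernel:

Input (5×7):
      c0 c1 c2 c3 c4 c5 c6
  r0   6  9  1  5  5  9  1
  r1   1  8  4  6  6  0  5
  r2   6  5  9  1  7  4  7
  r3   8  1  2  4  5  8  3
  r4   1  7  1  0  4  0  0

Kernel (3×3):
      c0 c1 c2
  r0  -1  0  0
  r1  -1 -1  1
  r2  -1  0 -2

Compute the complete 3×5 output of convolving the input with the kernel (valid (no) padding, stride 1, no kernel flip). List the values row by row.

-35 -22 -28 -26 -27
-15 -30 -19 -30 -21
-16 -11 -19 -2 -21

Output[0,0]: The receptive field on the input at this output position is [6 9 1 / 1 8 4 / 6 5 9]. Elementwise product with the kernel and sum: 6·-1 + 1·-1 + 8·-1 + 4·1 + 6·-1 + 9·-2.
Output[0,1]: The receptive field on the input at this output position is [9 1 5 / 8 4 6 / 5 9 1]. Elementwise product with the kernel and sum: 9·-1 + 8·-1 + 4·-1 + 6·1 + 5·-1 + 1·-2.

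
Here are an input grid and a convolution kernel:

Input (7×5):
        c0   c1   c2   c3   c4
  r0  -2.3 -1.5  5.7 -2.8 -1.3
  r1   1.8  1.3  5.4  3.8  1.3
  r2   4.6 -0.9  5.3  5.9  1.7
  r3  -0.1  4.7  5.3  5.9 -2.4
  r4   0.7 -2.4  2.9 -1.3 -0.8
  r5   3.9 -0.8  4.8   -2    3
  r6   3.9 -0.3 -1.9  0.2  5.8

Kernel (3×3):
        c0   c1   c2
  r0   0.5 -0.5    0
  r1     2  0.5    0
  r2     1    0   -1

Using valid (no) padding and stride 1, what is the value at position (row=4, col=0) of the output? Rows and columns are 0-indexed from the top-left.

14.75

The receptive field on the input at this output position is [0.7 -2.4 2.9 / 3.9 -0.8 4.8 / 3.9 -0.3 -1.9]. Elementwise product with the kernel and sum: 0.7·0.5 + -2.4·-0.5 + 3.9·2 + -0.8·0.5 + 3.9·1 + -1.9·-1.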